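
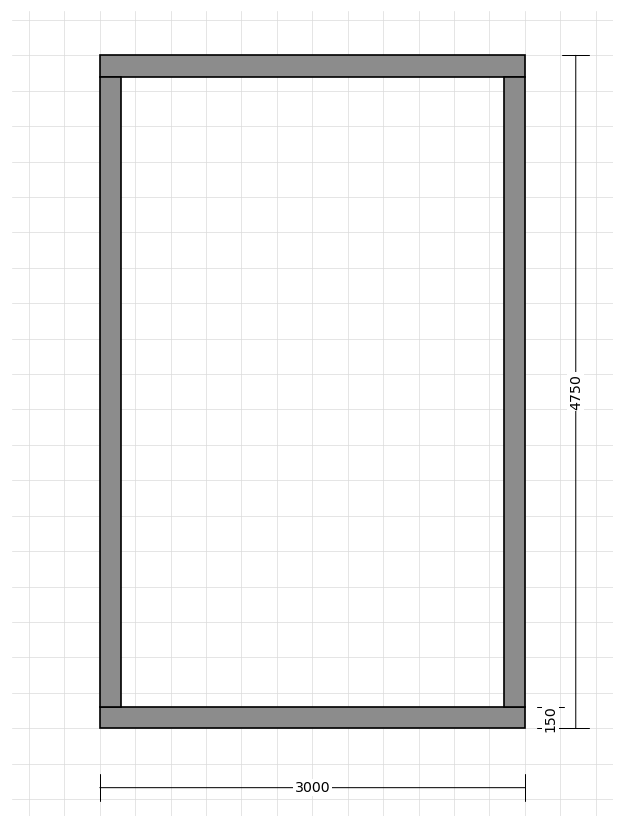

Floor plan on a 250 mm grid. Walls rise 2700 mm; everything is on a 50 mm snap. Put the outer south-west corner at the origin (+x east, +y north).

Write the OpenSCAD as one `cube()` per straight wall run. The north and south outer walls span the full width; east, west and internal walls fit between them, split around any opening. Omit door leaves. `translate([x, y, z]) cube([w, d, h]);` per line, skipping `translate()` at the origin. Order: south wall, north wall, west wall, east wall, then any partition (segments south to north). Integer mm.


cube([3000, 150, 2700]);
translate([0, 4600, 0]) cube([3000, 150, 2700]);
translate([0, 150, 0]) cube([150, 4450, 2700]);
translate([2850, 150, 0]) cube([150, 4450, 2700]);


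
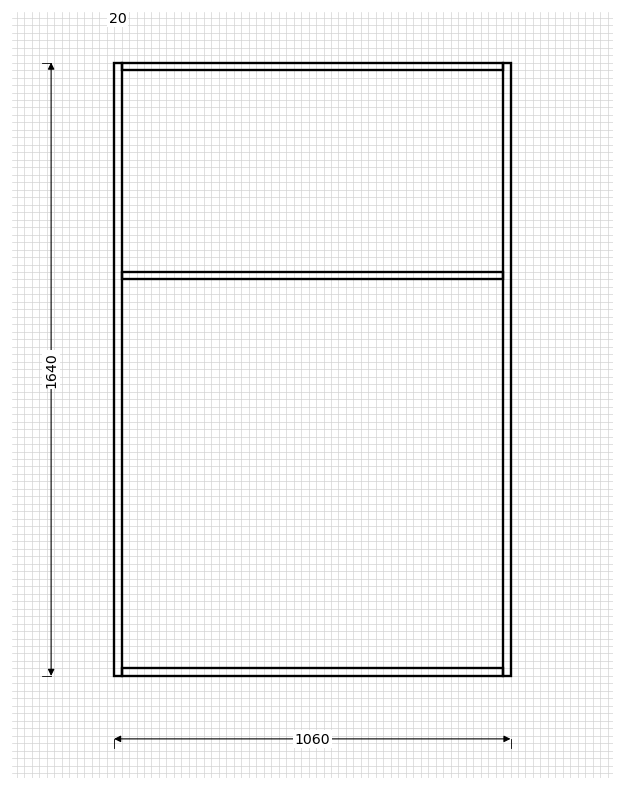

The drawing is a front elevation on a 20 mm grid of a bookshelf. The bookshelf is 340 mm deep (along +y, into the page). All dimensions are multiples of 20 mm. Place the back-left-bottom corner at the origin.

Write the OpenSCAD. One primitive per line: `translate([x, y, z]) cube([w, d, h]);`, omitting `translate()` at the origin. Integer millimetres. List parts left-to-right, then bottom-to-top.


cube([20, 340, 1640]);
translate([20, 0, 0]) cube([1020, 340, 20]);
translate([20, 0, 1060]) cube([1020, 340, 20]);
translate([20, 0, 1620]) cube([1020, 340, 20]);
translate([1040, 0, 0]) cube([20, 340, 1640]);


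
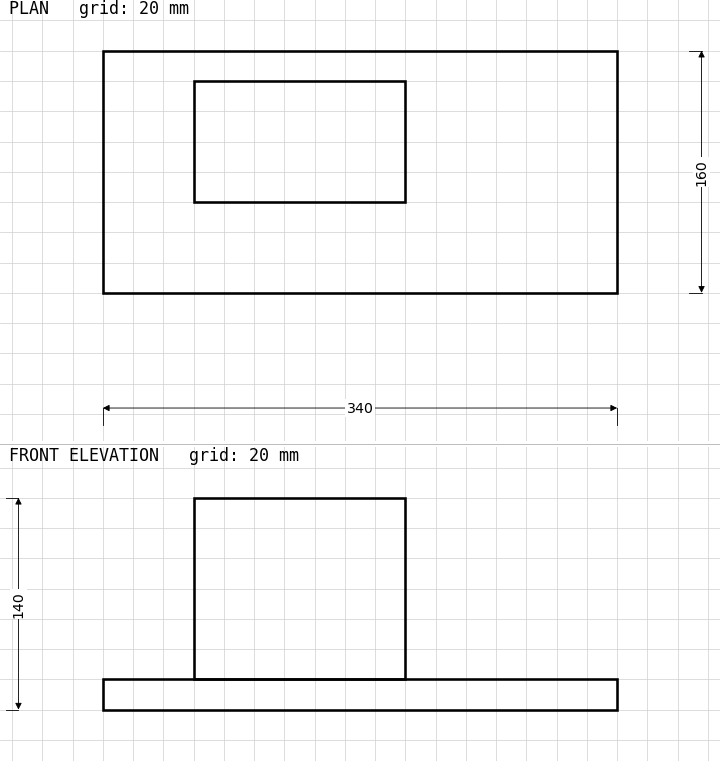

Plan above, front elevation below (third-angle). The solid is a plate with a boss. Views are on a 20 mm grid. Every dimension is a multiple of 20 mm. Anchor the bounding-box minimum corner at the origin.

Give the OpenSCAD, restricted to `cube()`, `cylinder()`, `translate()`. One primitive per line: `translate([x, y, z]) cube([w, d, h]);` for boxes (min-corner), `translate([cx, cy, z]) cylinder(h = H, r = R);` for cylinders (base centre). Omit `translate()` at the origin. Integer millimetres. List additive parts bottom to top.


cube([340, 160, 20]);
translate([60, 60, 20]) cube([140, 80, 120]);


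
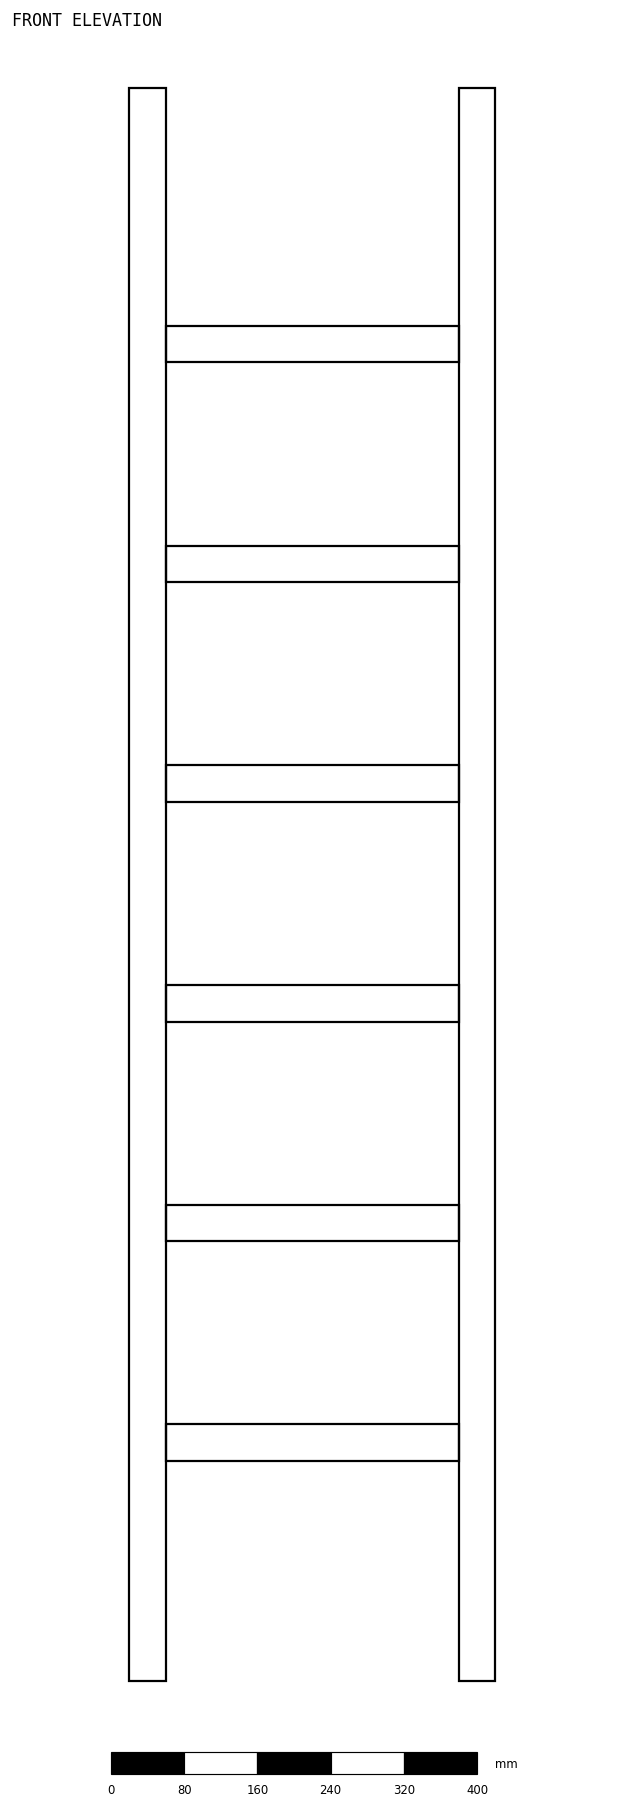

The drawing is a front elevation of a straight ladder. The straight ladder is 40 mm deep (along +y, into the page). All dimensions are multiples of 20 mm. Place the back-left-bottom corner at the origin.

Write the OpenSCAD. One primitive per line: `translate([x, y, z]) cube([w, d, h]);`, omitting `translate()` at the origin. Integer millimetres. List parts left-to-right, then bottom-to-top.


cube([40, 40, 1740]);
translate([40, 0, 240]) cube([320, 40, 40]);
translate([40, 0, 480]) cube([320, 40, 40]);
translate([40, 0, 720]) cube([320, 40, 40]);
translate([40, 0, 960]) cube([320, 40, 40]);
translate([40, 0, 1200]) cube([320, 40, 40]);
translate([40, 0, 1440]) cube([320, 40, 40]);
translate([360, 0, 0]) cube([40, 40, 1740]);


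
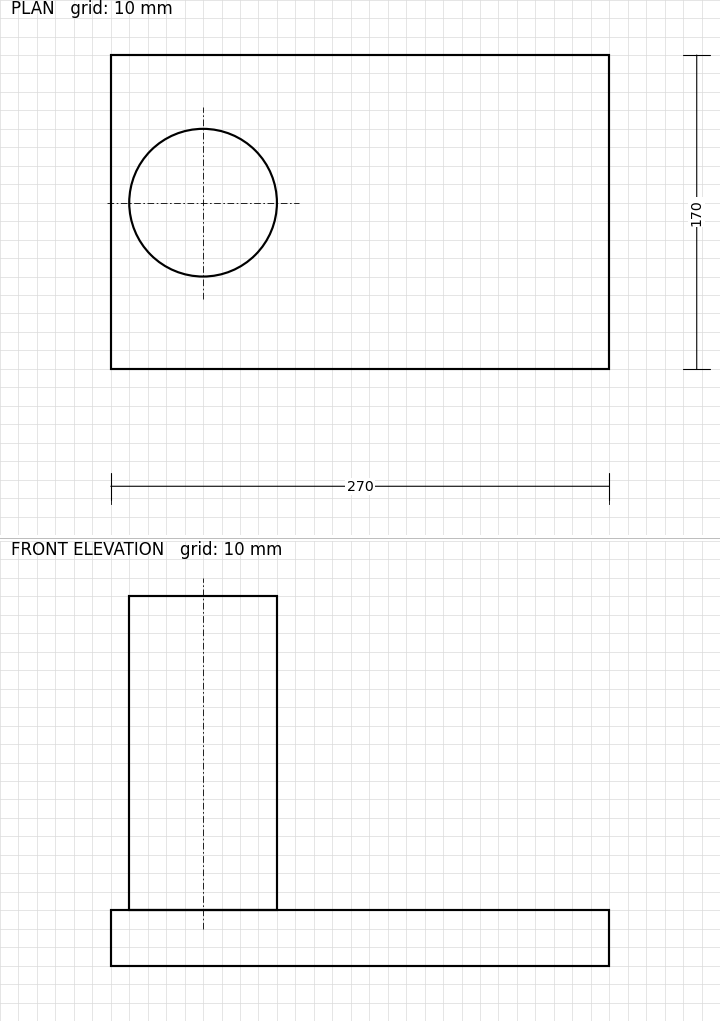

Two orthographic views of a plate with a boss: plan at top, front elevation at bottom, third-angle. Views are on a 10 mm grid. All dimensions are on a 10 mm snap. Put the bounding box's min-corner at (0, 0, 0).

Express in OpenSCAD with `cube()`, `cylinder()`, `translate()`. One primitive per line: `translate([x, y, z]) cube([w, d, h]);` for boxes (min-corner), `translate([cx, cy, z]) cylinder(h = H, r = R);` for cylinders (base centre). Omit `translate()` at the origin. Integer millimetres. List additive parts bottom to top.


cube([270, 170, 30]);
translate([50, 90, 30]) cylinder(h = 170, r = 40);


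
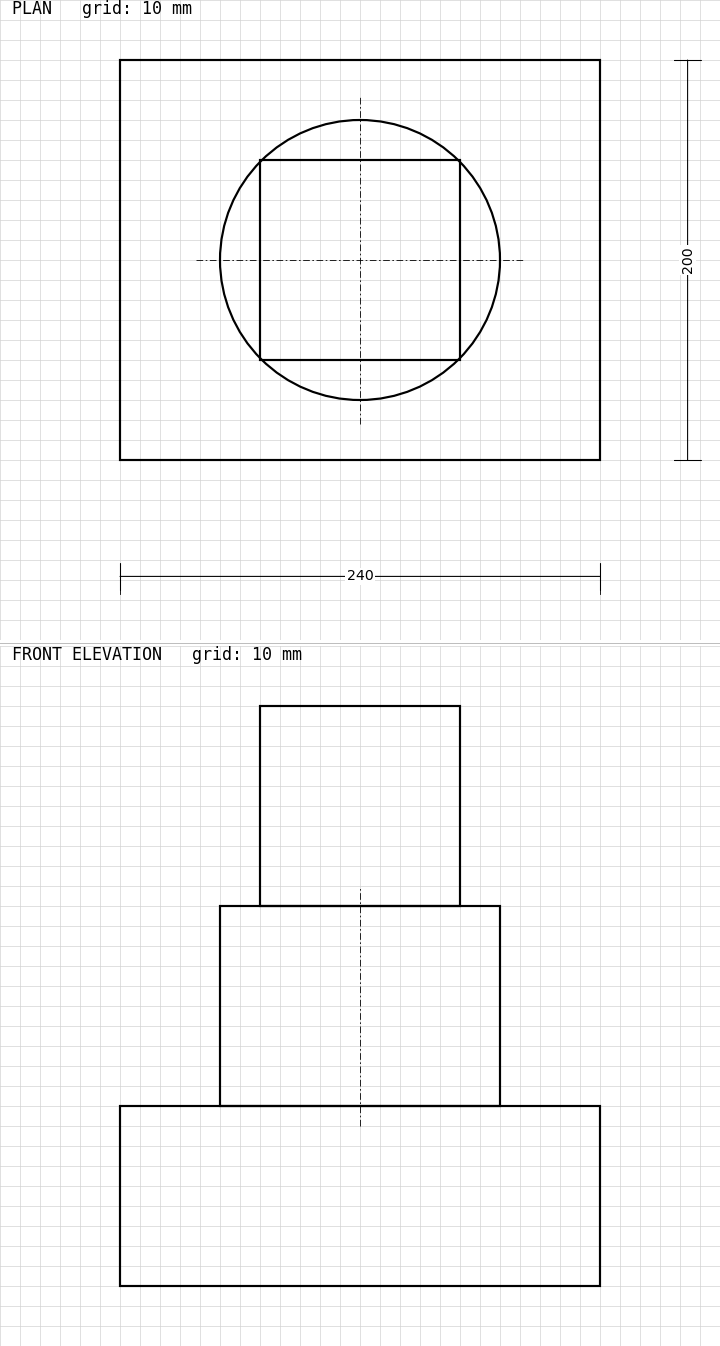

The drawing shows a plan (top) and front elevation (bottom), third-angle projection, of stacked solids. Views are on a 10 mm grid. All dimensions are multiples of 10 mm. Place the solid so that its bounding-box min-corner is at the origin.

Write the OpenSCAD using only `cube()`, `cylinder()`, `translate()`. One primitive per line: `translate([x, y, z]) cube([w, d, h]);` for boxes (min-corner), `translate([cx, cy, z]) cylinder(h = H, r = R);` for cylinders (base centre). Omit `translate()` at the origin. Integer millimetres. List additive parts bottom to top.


cube([240, 200, 90]);
translate([120, 100, 90]) cylinder(h = 100, r = 70);
translate([70, 50, 190]) cube([100, 100, 100]);


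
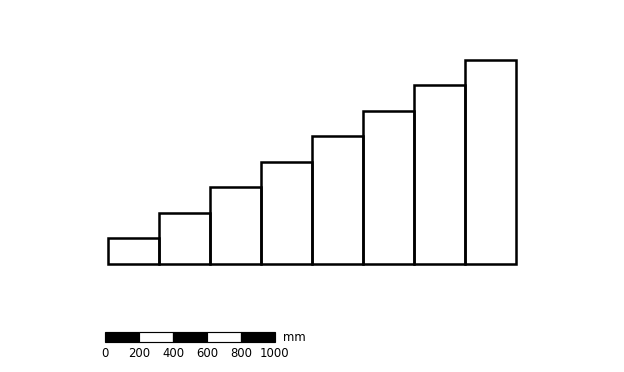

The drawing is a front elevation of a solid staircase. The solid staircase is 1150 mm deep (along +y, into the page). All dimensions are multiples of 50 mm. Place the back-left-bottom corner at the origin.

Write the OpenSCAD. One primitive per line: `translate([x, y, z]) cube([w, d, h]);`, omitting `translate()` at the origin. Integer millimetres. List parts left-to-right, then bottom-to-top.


cube([300, 1150, 150]);
translate([300, 0, 0]) cube([300, 1150, 300]);
translate([600, 0, 0]) cube([300, 1150, 450]);
translate([900, 0, 0]) cube([300, 1150, 600]);
translate([1200, 0, 0]) cube([300, 1150, 750]);
translate([1500, 0, 0]) cube([300, 1150, 900]);
translate([1800, 0, 0]) cube([300, 1150, 1050]);
translate([2100, 0, 0]) cube([300, 1150, 1200]);


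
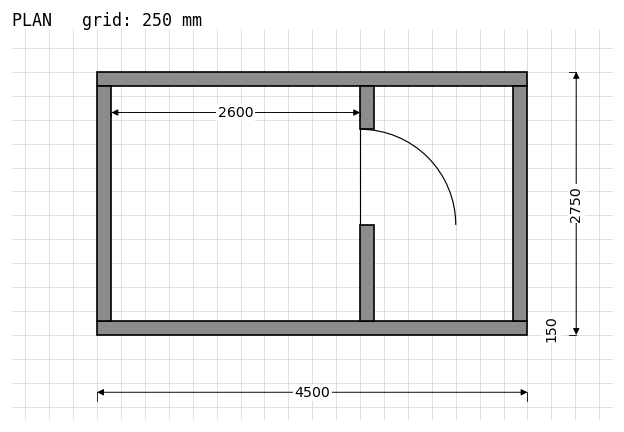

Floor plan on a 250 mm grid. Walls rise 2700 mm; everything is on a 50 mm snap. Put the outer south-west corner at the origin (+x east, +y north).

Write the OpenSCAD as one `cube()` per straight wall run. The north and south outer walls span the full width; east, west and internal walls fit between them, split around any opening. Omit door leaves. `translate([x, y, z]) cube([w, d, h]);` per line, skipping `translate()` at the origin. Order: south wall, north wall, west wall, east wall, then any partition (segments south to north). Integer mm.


cube([4500, 150, 2700]);
translate([0, 2600, 0]) cube([4500, 150, 2700]);
translate([0, 150, 0]) cube([150, 2450, 2700]);
translate([4350, 150, 0]) cube([150, 2450, 2700]);
translate([2750, 150, 0]) cube([150, 1000, 2700]);
translate([2750, 2150, 0]) cube([150, 450, 2700]);


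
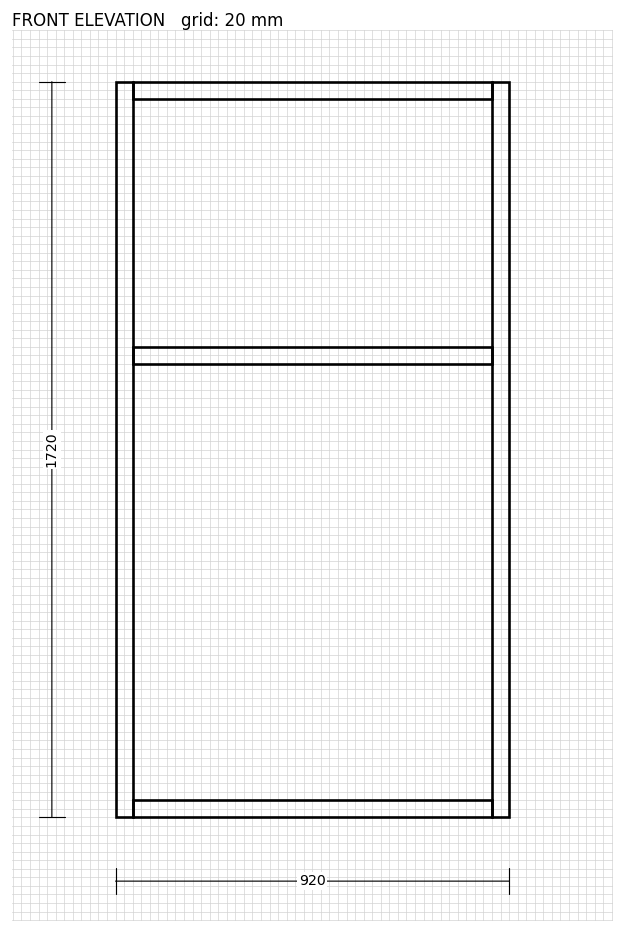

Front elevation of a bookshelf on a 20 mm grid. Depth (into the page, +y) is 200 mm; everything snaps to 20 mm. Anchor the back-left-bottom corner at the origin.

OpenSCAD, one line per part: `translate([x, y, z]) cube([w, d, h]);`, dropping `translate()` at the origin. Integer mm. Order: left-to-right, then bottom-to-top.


cube([40, 200, 1720]);
translate([40, 0, 0]) cube([840, 200, 40]);
translate([40, 0, 1060]) cube([840, 200, 40]);
translate([40, 0, 1680]) cube([840, 200, 40]);
translate([880, 0, 0]) cube([40, 200, 1720]);


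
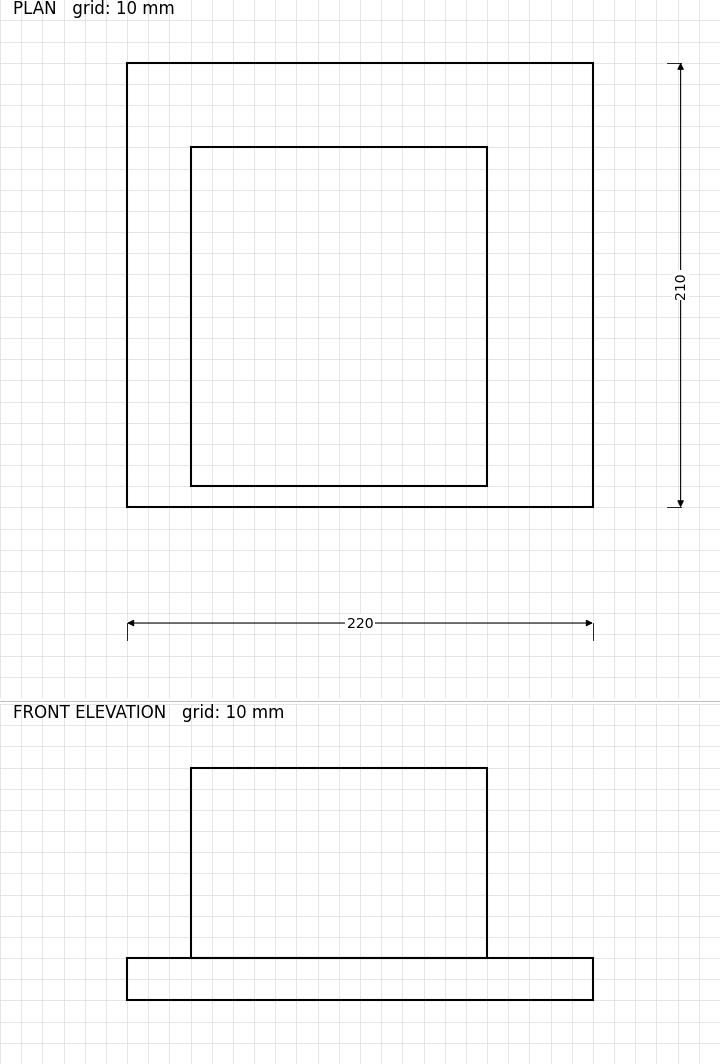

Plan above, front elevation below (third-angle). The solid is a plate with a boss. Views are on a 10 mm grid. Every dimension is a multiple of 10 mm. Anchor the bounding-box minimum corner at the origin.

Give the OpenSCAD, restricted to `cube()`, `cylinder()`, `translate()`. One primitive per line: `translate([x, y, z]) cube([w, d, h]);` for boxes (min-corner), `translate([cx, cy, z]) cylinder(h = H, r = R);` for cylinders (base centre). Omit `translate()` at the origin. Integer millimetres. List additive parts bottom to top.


cube([220, 210, 20]);
translate([30, 10, 20]) cube([140, 160, 90]);


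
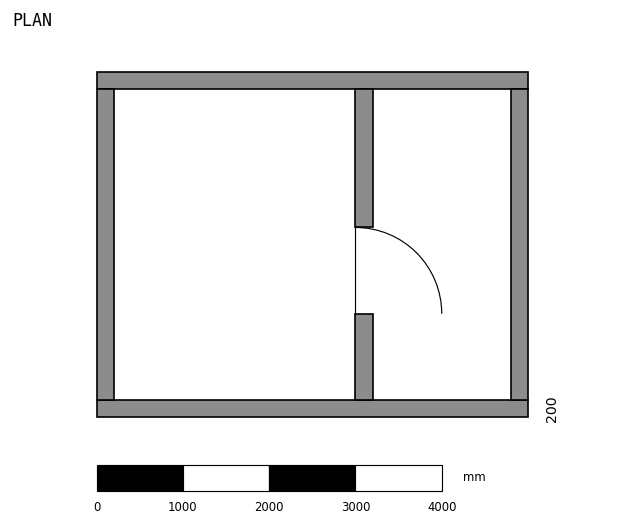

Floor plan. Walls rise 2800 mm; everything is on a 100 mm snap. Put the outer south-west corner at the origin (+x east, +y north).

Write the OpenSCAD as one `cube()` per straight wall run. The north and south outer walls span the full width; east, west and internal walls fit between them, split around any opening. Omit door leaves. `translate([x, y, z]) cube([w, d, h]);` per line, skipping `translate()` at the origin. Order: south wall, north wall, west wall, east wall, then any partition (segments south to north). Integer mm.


cube([5000, 200, 2800]);
translate([0, 3800, 0]) cube([5000, 200, 2800]);
translate([0, 200, 0]) cube([200, 3600, 2800]);
translate([4800, 200, 0]) cube([200, 3600, 2800]);
translate([3000, 200, 0]) cube([200, 1000, 2800]);
translate([3000, 2200, 0]) cube([200, 1600, 2800]);


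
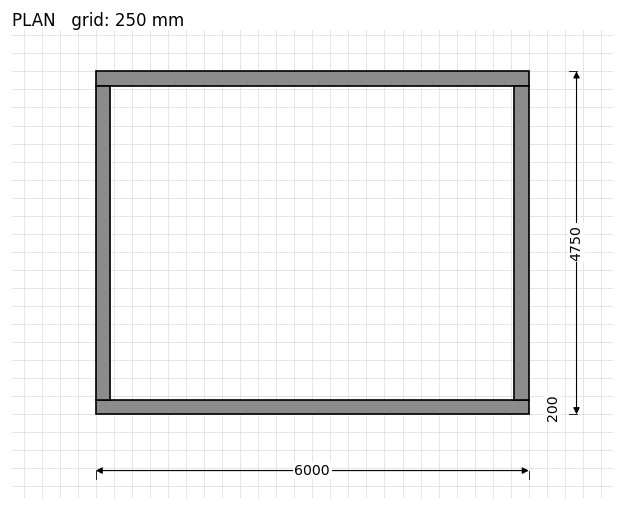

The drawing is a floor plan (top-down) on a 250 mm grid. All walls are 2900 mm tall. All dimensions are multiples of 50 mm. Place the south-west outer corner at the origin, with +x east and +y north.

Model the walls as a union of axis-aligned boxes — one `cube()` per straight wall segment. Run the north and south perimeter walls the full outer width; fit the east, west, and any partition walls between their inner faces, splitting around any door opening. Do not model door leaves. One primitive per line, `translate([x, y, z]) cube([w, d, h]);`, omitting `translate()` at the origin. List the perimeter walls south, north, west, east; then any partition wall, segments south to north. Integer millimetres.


cube([6000, 200, 2900]);
translate([0, 4550, 0]) cube([6000, 200, 2900]);
translate([0, 200, 0]) cube([200, 4350, 2900]);
translate([5800, 200, 0]) cube([200, 4350, 2900]);


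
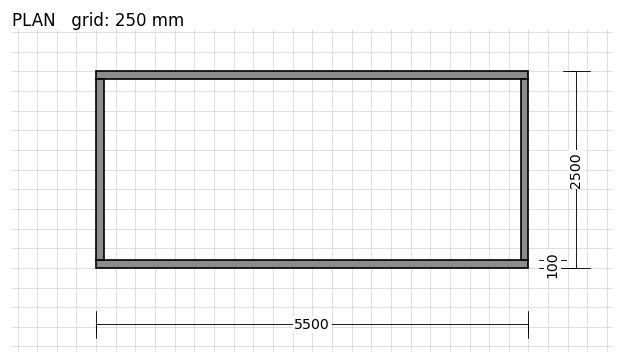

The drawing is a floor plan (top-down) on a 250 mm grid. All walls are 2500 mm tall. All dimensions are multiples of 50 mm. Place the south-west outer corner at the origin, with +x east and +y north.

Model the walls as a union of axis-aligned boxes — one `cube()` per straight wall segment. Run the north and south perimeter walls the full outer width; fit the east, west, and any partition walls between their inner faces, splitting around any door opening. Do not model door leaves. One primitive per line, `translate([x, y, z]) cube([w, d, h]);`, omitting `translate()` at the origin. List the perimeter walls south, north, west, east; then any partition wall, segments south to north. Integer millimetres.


cube([5500, 100, 2500]);
translate([0, 2400, 0]) cube([5500, 100, 2500]);
translate([0, 100, 0]) cube([100, 2300, 2500]);
translate([5400, 100, 0]) cube([100, 2300, 2500]);


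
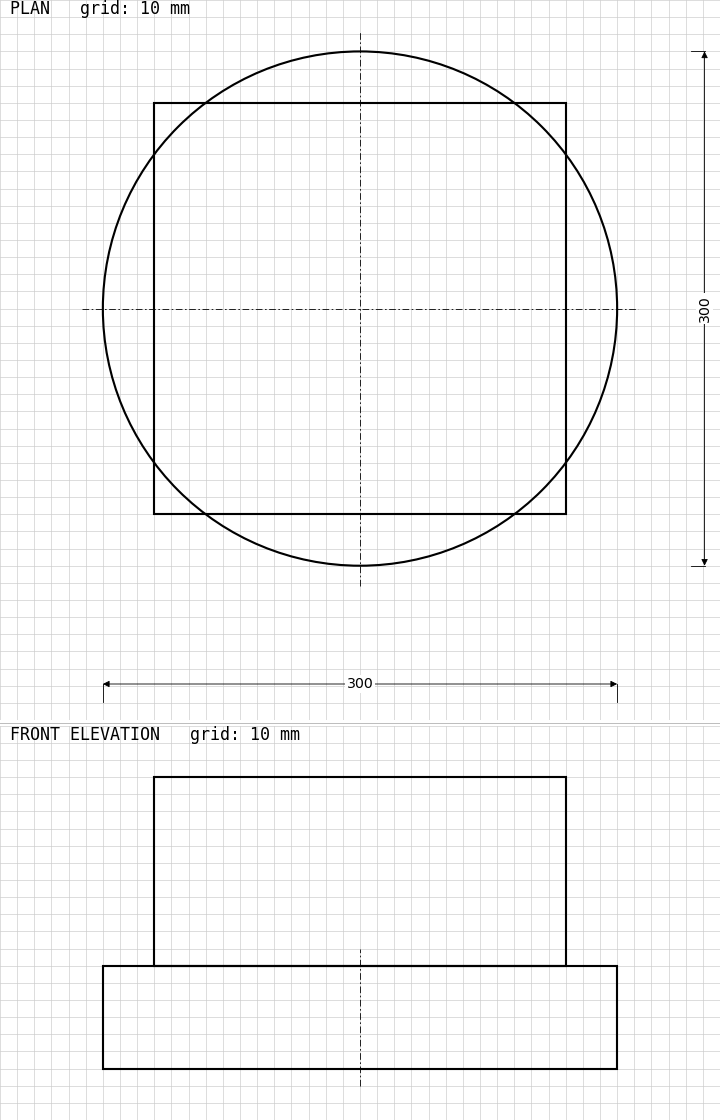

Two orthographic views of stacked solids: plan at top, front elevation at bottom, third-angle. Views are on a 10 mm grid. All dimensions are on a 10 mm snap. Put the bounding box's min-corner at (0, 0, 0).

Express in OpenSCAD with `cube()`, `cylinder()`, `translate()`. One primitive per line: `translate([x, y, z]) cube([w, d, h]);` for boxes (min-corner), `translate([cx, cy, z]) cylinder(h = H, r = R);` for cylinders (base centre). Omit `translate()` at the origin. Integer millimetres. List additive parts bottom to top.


translate([150, 150, 0]) cylinder(h = 60, r = 150);
translate([30, 30, 60]) cube([240, 240, 110]);


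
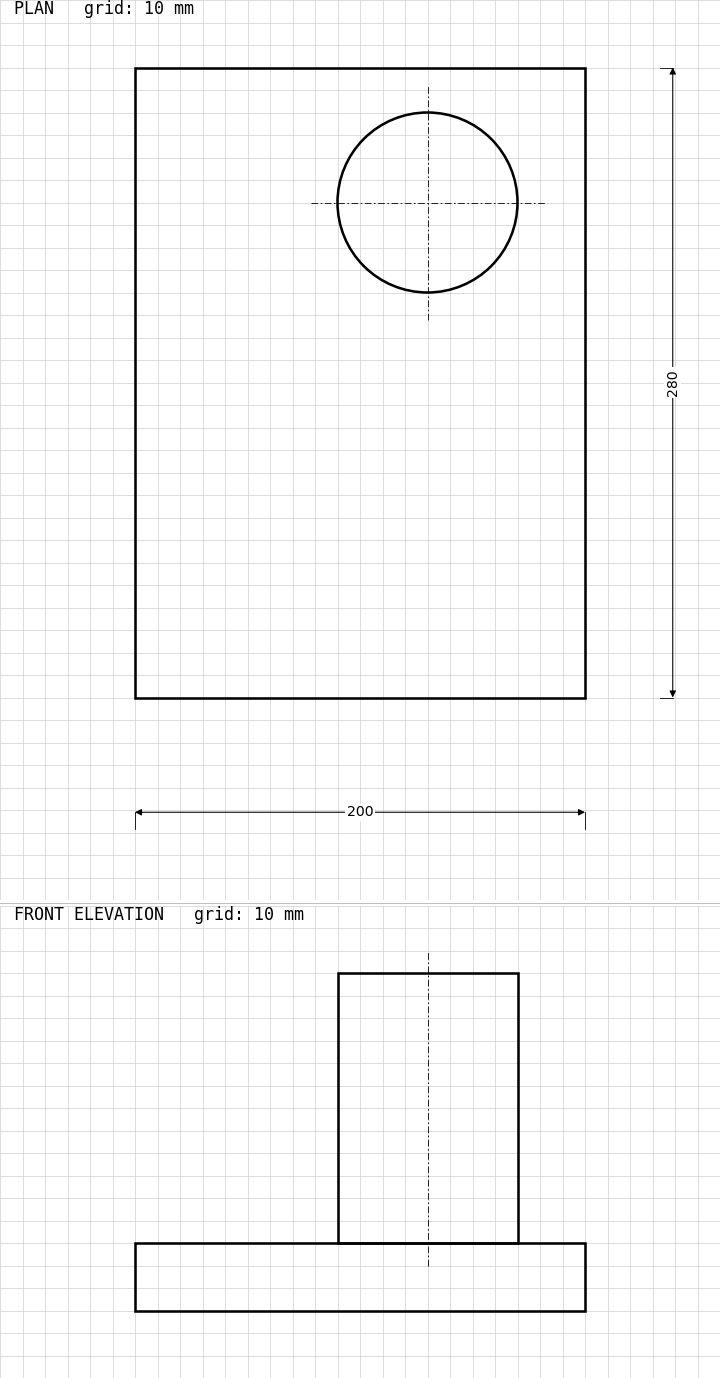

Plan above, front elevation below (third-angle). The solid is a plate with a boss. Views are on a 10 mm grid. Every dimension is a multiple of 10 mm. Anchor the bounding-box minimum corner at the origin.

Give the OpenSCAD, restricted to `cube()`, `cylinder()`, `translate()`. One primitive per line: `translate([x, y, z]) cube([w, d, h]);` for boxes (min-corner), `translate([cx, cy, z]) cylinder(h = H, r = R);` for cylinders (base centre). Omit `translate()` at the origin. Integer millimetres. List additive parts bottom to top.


cube([200, 280, 30]);
translate([130, 220, 30]) cylinder(h = 120, r = 40);


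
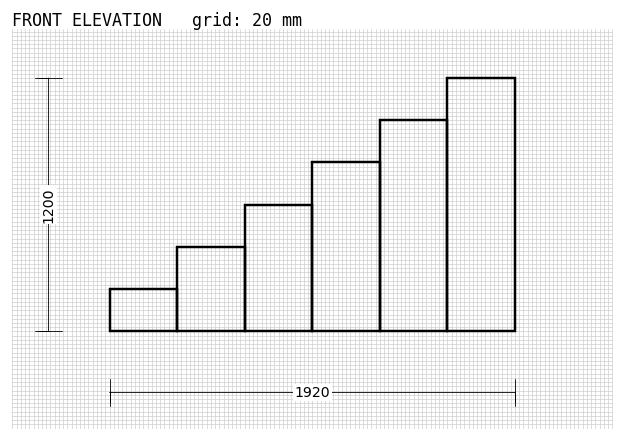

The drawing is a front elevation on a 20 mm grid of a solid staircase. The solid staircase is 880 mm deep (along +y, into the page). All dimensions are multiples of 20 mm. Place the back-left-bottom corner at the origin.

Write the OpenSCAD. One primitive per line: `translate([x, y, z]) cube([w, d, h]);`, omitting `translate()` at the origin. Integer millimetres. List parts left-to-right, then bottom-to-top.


cube([320, 880, 200]);
translate([320, 0, 0]) cube([320, 880, 400]);
translate([640, 0, 0]) cube([320, 880, 600]);
translate([960, 0, 0]) cube([320, 880, 800]);
translate([1280, 0, 0]) cube([320, 880, 1000]);
translate([1600, 0, 0]) cube([320, 880, 1200]);


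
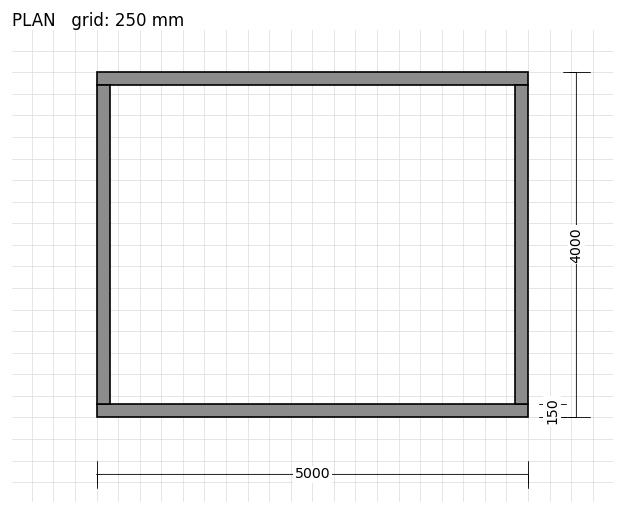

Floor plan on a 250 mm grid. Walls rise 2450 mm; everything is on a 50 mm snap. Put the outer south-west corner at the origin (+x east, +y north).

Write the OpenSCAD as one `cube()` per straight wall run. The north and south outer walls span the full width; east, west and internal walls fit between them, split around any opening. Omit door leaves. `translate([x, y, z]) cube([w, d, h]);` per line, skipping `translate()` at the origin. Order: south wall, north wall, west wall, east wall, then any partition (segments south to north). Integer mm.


cube([5000, 150, 2450]);
translate([0, 3850, 0]) cube([5000, 150, 2450]);
translate([0, 150, 0]) cube([150, 3700, 2450]);
translate([4850, 150, 0]) cube([150, 3700, 2450]);


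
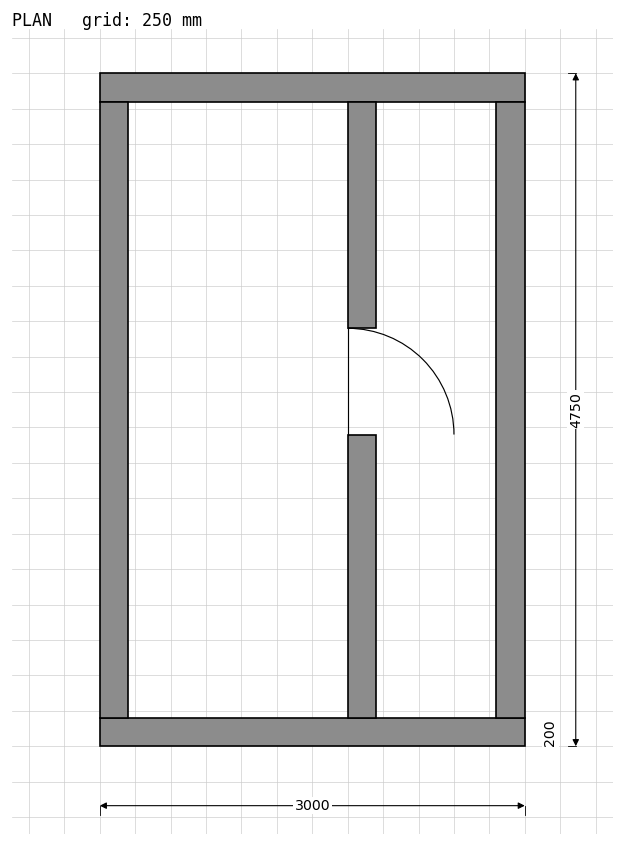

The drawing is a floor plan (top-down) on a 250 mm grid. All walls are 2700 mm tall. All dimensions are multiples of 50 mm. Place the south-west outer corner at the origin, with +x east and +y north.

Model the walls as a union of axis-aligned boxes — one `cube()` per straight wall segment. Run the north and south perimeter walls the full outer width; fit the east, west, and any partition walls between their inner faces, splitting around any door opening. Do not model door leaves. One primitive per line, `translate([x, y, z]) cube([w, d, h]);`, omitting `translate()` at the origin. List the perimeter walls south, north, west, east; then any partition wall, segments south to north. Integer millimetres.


cube([3000, 200, 2700]);
translate([0, 4550, 0]) cube([3000, 200, 2700]);
translate([0, 200, 0]) cube([200, 4350, 2700]);
translate([2800, 200, 0]) cube([200, 4350, 2700]);
translate([1750, 200, 0]) cube([200, 2000, 2700]);
translate([1750, 2950, 0]) cube([200, 1600, 2700]);


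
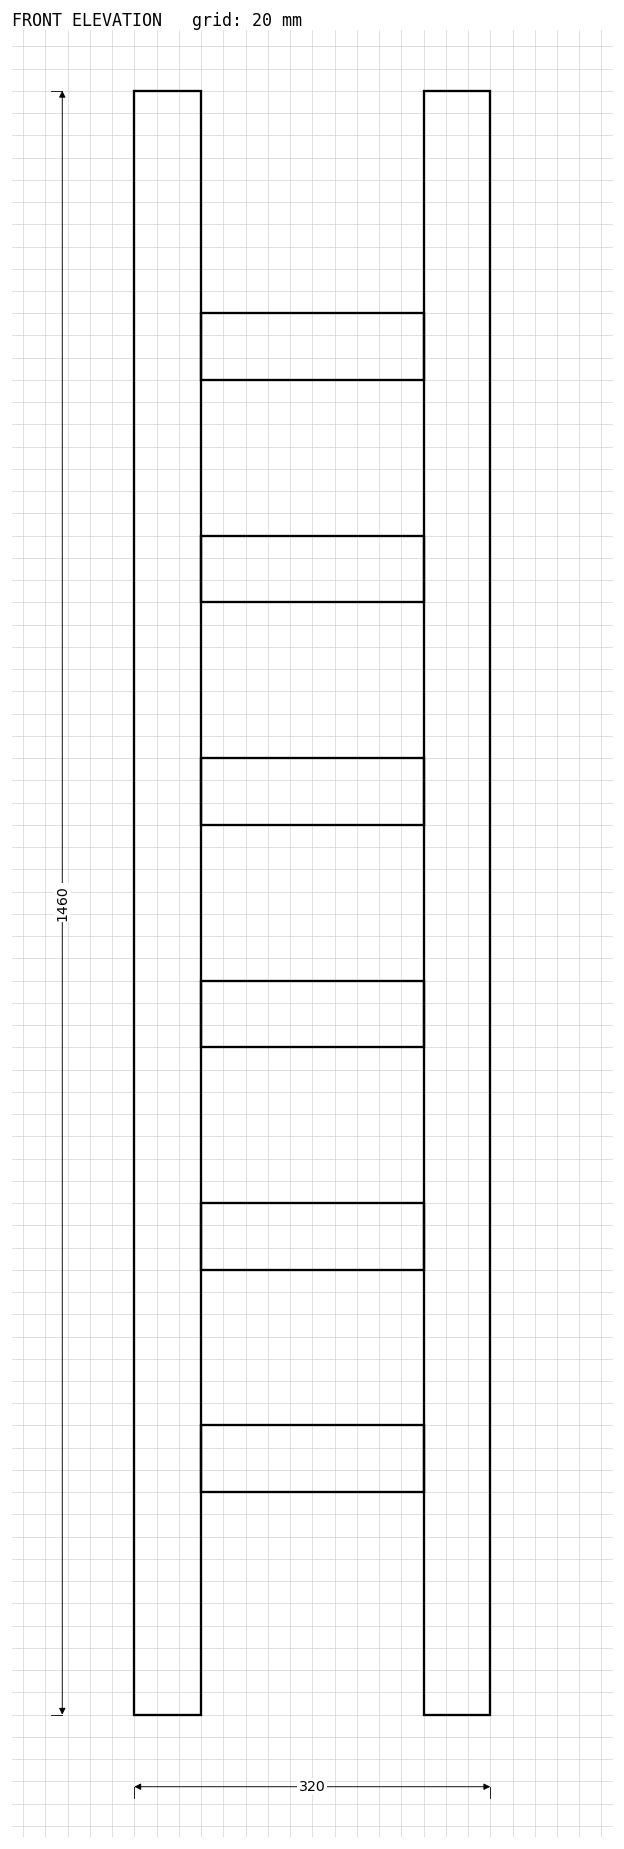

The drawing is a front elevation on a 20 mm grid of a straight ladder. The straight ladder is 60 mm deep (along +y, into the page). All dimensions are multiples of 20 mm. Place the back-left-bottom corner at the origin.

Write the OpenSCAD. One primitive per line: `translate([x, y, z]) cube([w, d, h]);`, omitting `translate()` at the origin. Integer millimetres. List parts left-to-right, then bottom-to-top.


cube([60, 60, 1460]);
translate([60, 0, 200]) cube([200, 60, 60]);
translate([60, 0, 400]) cube([200, 60, 60]);
translate([60, 0, 600]) cube([200, 60, 60]);
translate([60, 0, 800]) cube([200, 60, 60]);
translate([60, 0, 1000]) cube([200, 60, 60]);
translate([60, 0, 1200]) cube([200, 60, 60]);
translate([260, 0, 0]) cube([60, 60, 1460]);


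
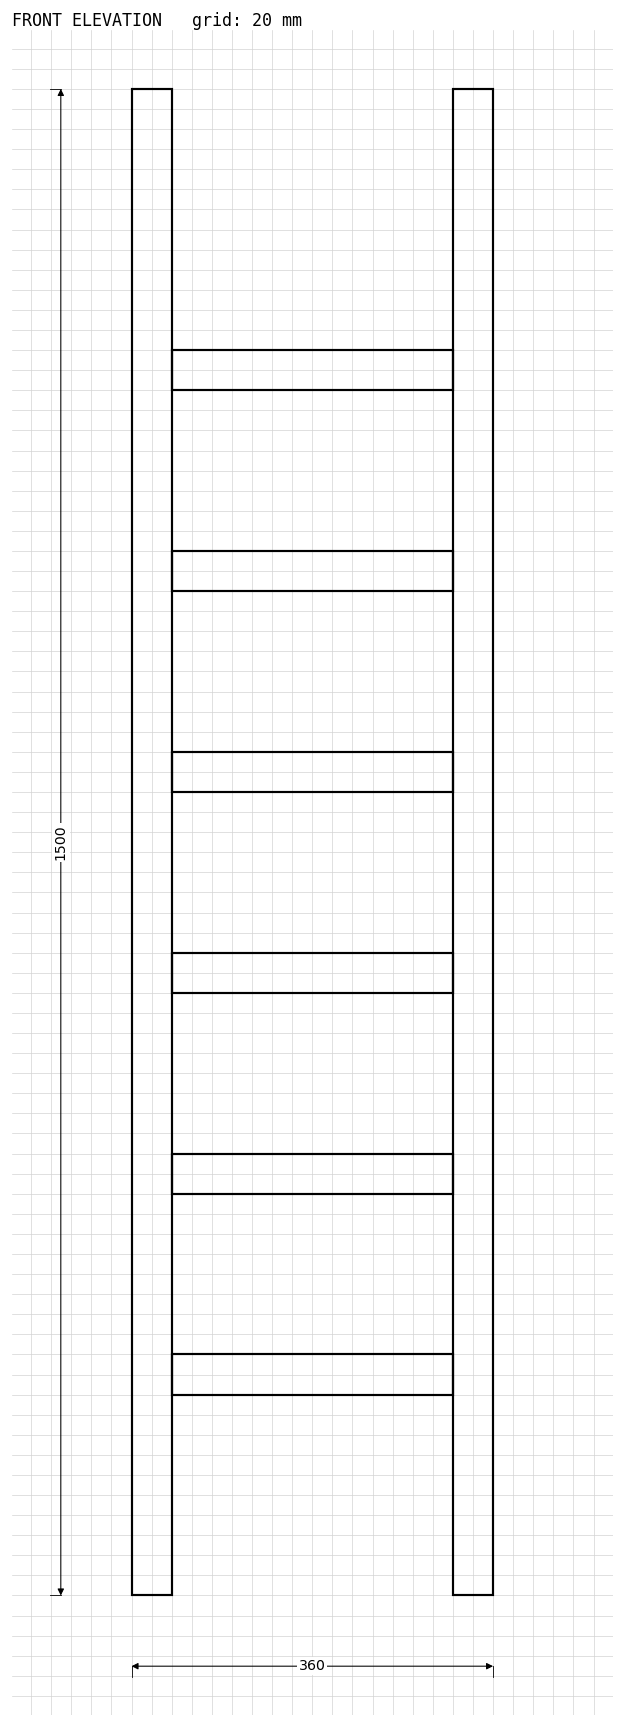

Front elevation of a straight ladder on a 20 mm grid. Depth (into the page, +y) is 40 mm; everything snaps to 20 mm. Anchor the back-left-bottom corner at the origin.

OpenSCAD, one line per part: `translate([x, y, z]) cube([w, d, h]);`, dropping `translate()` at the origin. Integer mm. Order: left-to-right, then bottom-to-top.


cube([40, 40, 1500]);
translate([40, 0, 200]) cube([280, 40, 40]);
translate([40, 0, 400]) cube([280, 40, 40]);
translate([40, 0, 600]) cube([280, 40, 40]);
translate([40, 0, 800]) cube([280, 40, 40]);
translate([40, 0, 1000]) cube([280, 40, 40]);
translate([40, 0, 1200]) cube([280, 40, 40]);
translate([320, 0, 0]) cube([40, 40, 1500]);


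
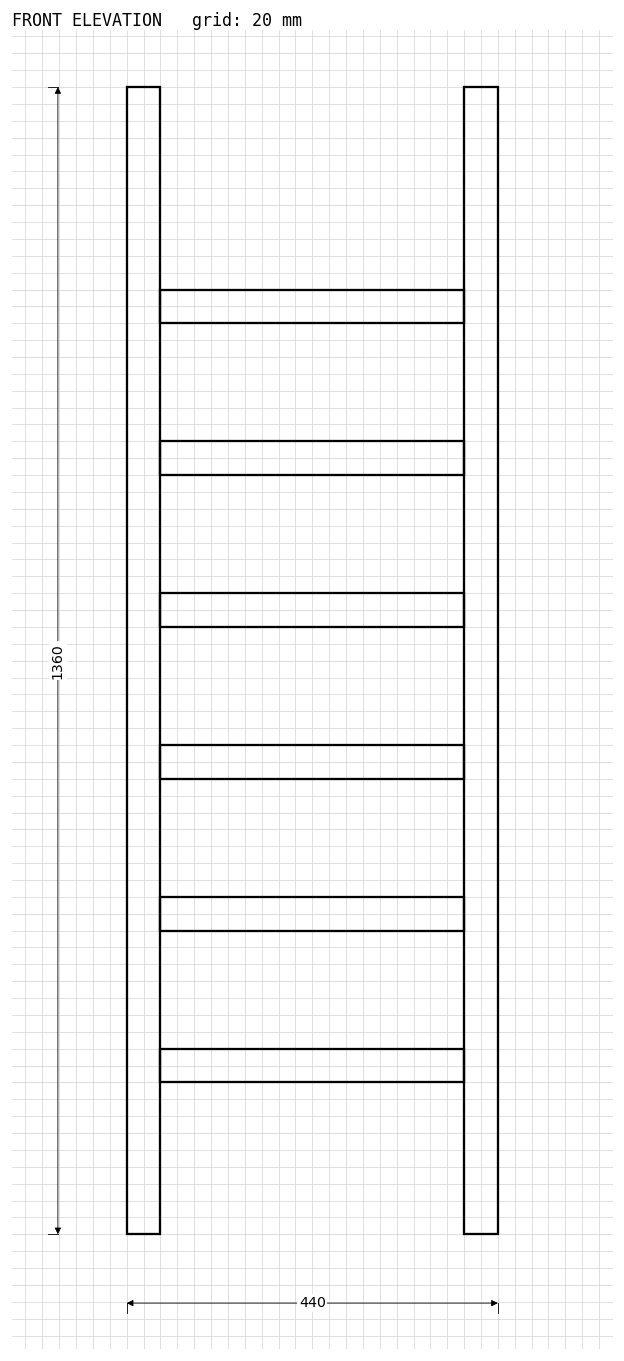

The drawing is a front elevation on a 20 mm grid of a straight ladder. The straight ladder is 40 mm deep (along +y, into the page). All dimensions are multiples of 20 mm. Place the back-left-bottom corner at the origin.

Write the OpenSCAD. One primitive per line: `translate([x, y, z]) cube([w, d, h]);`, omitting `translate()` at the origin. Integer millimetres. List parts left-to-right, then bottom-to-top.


cube([40, 40, 1360]);
translate([40, 0, 180]) cube([360, 40, 40]);
translate([40, 0, 360]) cube([360, 40, 40]);
translate([40, 0, 540]) cube([360, 40, 40]);
translate([40, 0, 720]) cube([360, 40, 40]);
translate([40, 0, 900]) cube([360, 40, 40]);
translate([40, 0, 1080]) cube([360, 40, 40]);
translate([400, 0, 0]) cube([40, 40, 1360]);


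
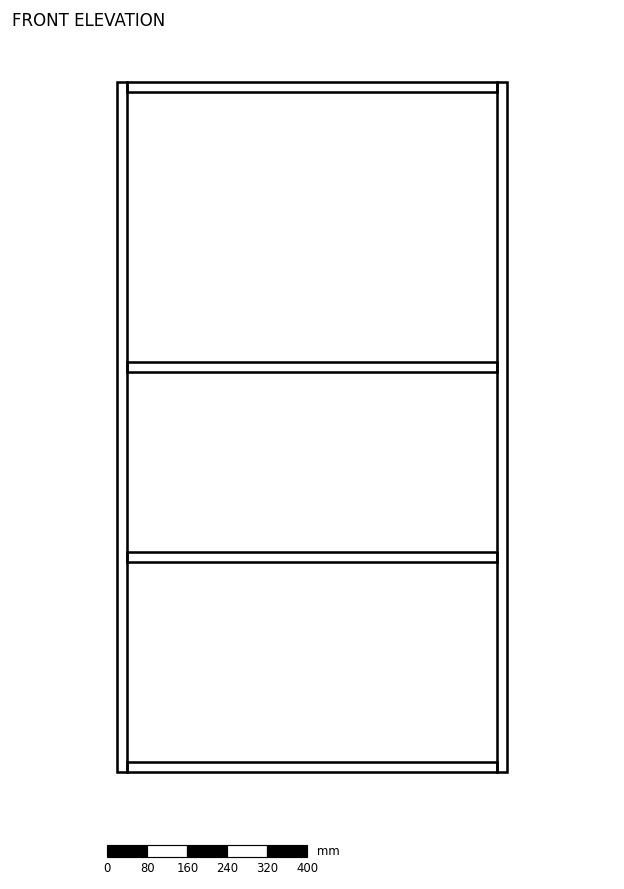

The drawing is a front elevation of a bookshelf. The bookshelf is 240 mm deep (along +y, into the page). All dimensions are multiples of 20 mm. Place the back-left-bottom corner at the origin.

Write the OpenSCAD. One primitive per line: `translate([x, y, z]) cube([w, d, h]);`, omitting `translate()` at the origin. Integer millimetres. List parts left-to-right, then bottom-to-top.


cube([20, 240, 1380]);
translate([20, 0, 0]) cube([740, 240, 20]);
translate([20, 0, 420]) cube([740, 240, 20]);
translate([20, 0, 800]) cube([740, 240, 20]);
translate([20, 0, 1360]) cube([740, 240, 20]);
translate([760, 0, 0]) cube([20, 240, 1380]);


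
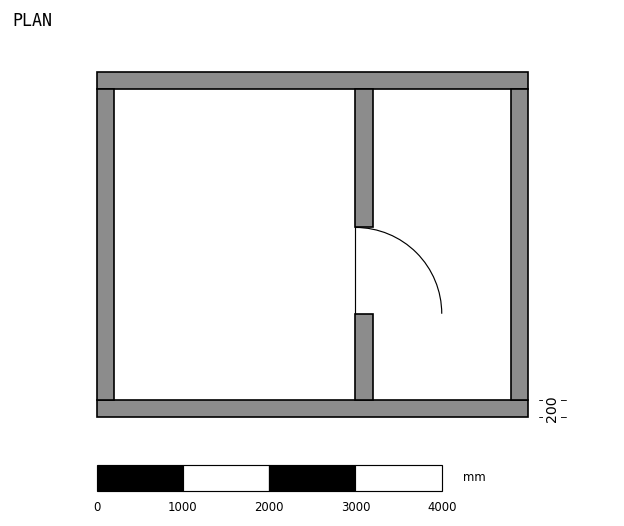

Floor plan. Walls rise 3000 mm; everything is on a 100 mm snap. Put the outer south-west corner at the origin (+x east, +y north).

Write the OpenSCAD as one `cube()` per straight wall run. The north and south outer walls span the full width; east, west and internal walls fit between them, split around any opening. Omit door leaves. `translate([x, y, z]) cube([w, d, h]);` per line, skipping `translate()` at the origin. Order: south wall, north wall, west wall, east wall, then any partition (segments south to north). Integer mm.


cube([5000, 200, 3000]);
translate([0, 3800, 0]) cube([5000, 200, 3000]);
translate([0, 200, 0]) cube([200, 3600, 3000]);
translate([4800, 200, 0]) cube([200, 3600, 3000]);
translate([3000, 200, 0]) cube([200, 1000, 3000]);
translate([3000, 2200, 0]) cube([200, 1600, 3000]);


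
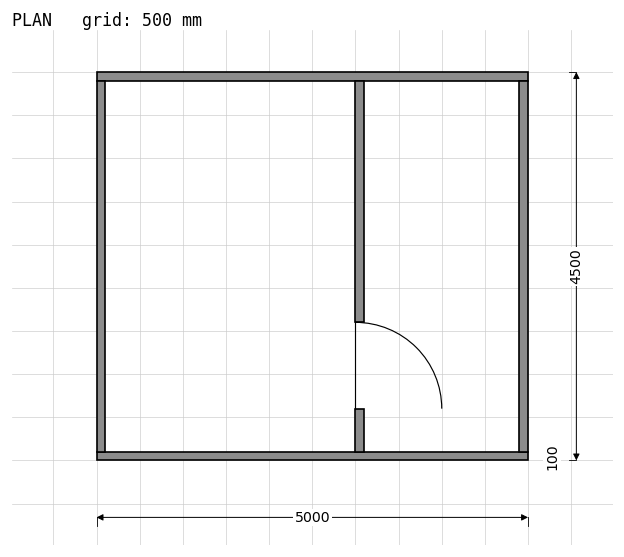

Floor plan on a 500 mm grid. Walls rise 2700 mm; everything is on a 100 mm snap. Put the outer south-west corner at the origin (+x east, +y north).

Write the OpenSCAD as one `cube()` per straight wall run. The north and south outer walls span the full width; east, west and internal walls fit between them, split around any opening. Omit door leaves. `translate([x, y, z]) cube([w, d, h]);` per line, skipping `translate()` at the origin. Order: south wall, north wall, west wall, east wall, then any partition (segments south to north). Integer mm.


cube([5000, 100, 2700]);
translate([0, 4400, 0]) cube([5000, 100, 2700]);
translate([0, 100, 0]) cube([100, 4300, 2700]);
translate([4900, 100, 0]) cube([100, 4300, 2700]);
translate([3000, 100, 0]) cube([100, 500, 2700]);
translate([3000, 1600, 0]) cube([100, 2800, 2700]);


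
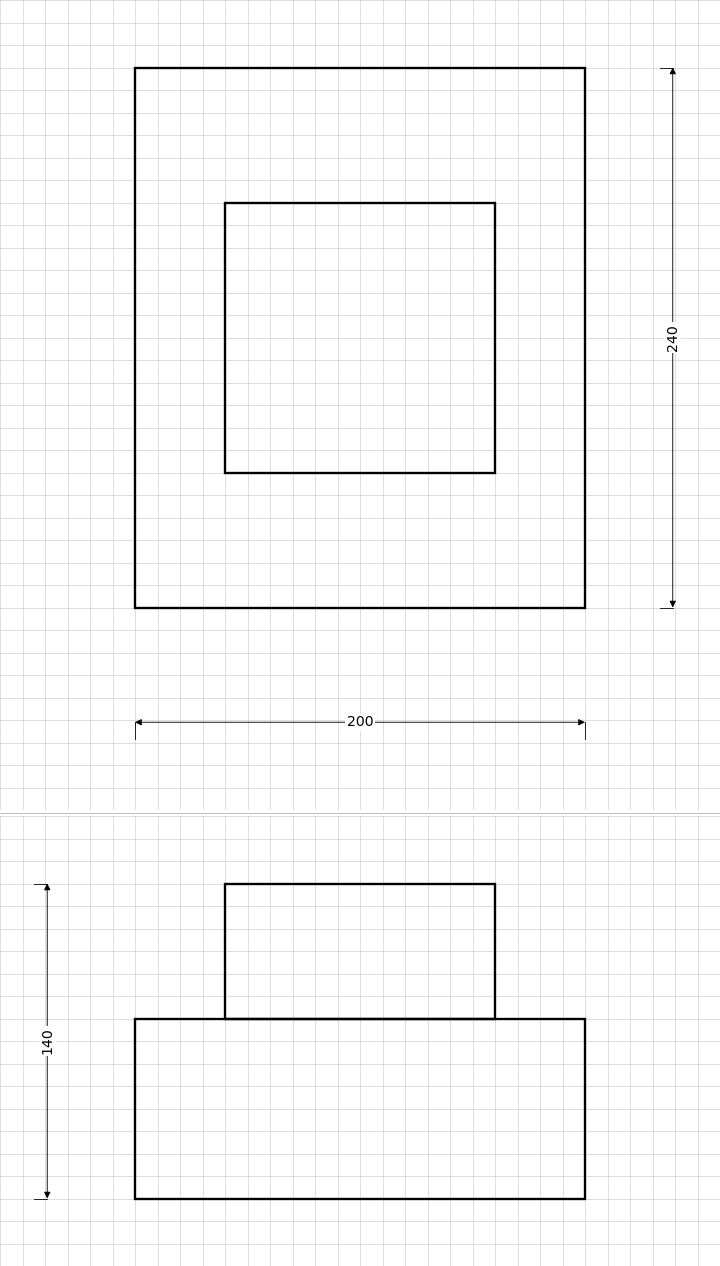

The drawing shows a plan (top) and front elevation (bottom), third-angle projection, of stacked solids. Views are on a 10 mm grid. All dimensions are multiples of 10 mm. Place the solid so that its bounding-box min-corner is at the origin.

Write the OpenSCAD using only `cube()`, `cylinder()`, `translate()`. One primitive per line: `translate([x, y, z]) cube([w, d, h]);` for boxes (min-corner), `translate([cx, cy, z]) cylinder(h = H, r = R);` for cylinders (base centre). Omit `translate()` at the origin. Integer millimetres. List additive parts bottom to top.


cube([200, 240, 80]);
translate([40, 60, 80]) cube([120, 120, 60]);


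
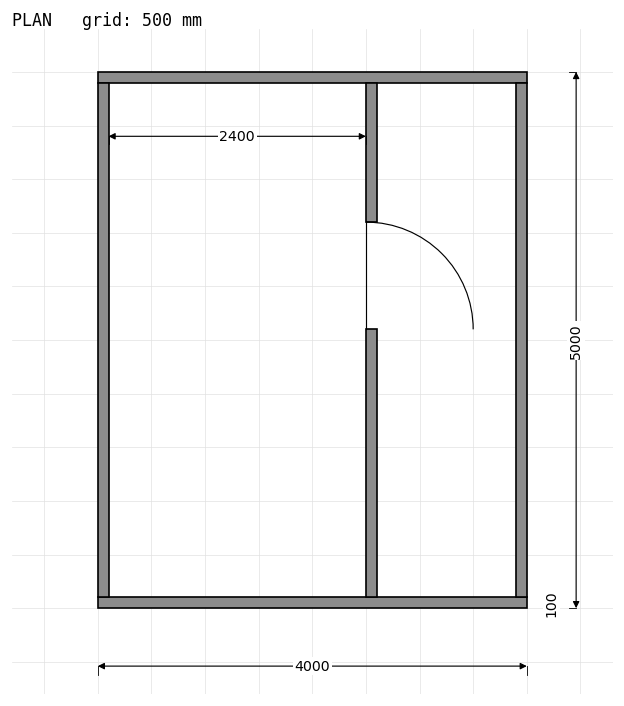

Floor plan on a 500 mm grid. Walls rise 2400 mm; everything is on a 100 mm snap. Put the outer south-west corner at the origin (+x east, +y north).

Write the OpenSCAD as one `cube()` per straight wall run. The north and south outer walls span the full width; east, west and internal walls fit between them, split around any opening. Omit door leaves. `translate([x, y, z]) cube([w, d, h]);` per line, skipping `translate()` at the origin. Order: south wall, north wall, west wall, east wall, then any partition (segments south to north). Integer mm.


cube([4000, 100, 2400]);
translate([0, 4900, 0]) cube([4000, 100, 2400]);
translate([0, 100, 0]) cube([100, 4800, 2400]);
translate([3900, 100, 0]) cube([100, 4800, 2400]);
translate([2500, 100, 0]) cube([100, 2500, 2400]);
translate([2500, 3600, 0]) cube([100, 1300, 2400]);


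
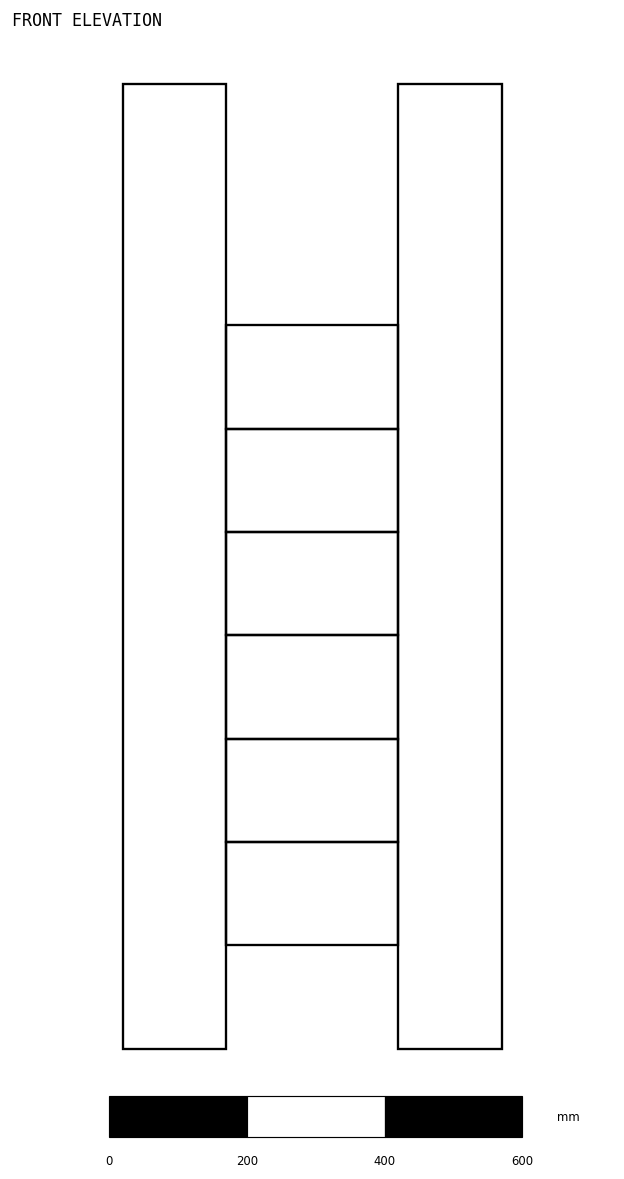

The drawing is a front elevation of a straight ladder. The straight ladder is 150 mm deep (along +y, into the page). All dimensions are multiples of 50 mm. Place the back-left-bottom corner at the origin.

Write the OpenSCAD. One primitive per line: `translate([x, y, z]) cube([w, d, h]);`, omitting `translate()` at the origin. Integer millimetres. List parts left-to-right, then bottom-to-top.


cube([150, 150, 1400]);
translate([150, 0, 150]) cube([250, 150, 150]);
translate([150, 0, 300]) cube([250, 150, 150]);
translate([150, 0, 450]) cube([250, 150, 150]);
translate([150, 0, 600]) cube([250, 150, 150]);
translate([150, 0, 750]) cube([250, 150, 150]);
translate([150, 0, 900]) cube([250, 150, 150]);
translate([400, 0, 0]) cube([150, 150, 1400]);


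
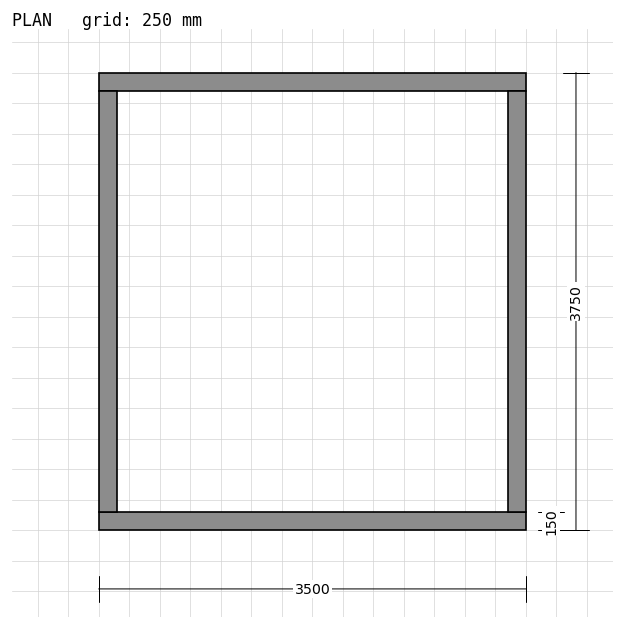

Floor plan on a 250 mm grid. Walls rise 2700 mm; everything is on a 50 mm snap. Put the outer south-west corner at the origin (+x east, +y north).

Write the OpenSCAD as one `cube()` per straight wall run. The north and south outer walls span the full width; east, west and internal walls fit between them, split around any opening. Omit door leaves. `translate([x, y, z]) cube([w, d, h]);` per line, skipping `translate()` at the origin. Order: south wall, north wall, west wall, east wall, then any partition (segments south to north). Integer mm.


cube([3500, 150, 2700]);
translate([0, 3600, 0]) cube([3500, 150, 2700]);
translate([0, 150, 0]) cube([150, 3450, 2700]);
translate([3350, 150, 0]) cube([150, 3450, 2700]);


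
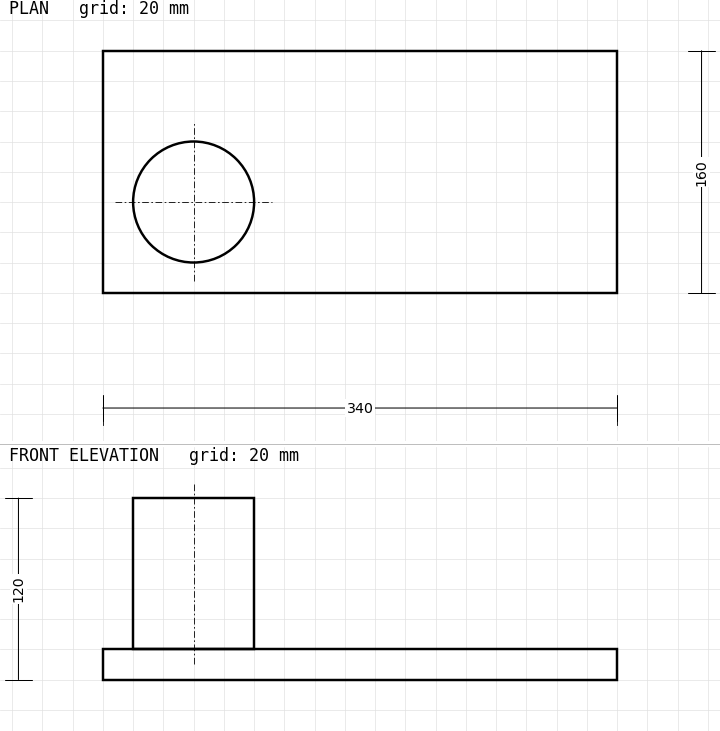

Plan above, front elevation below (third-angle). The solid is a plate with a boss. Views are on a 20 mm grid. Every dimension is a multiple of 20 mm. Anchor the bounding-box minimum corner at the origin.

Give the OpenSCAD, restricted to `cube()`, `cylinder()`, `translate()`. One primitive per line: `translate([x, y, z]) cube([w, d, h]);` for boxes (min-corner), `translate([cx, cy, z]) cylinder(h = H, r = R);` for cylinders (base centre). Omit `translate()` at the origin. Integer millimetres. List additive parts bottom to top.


cube([340, 160, 20]);
translate([60, 60, 20]) cylinder(h = 100, r = 40);


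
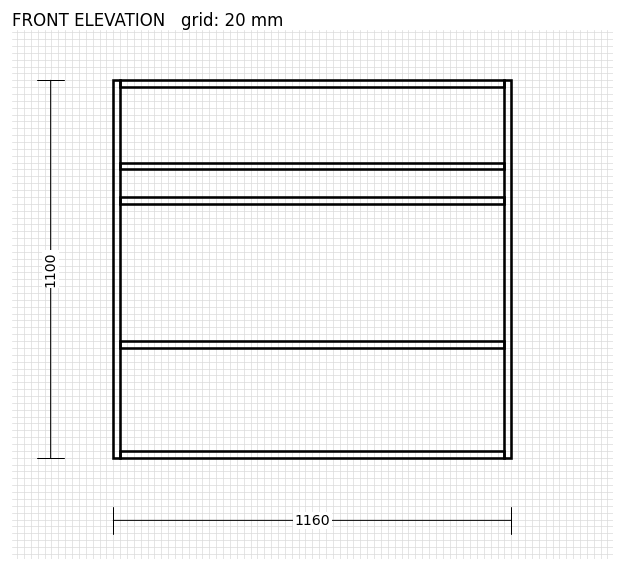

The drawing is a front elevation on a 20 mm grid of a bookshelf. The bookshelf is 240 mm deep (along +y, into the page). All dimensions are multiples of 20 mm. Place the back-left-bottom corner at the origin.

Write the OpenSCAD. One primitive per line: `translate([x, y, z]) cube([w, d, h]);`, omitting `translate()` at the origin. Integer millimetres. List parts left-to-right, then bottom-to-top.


cube([20, 240, 1100]);
translate([20, 0, 0]) cube([1120, 240, 20]);
translate([20, 0, 320]) cube([1120, 240, 20]);
translate([20, 0, 740]) cube([1120, 240, 20]);
translate([20, 0, 840]) cube([1120, 240, 20]);
translate([20, 0, 1080]) cube([1120, 240, 20]);
translate([1140, 0, 0]) cube([20, 240, 1100]);


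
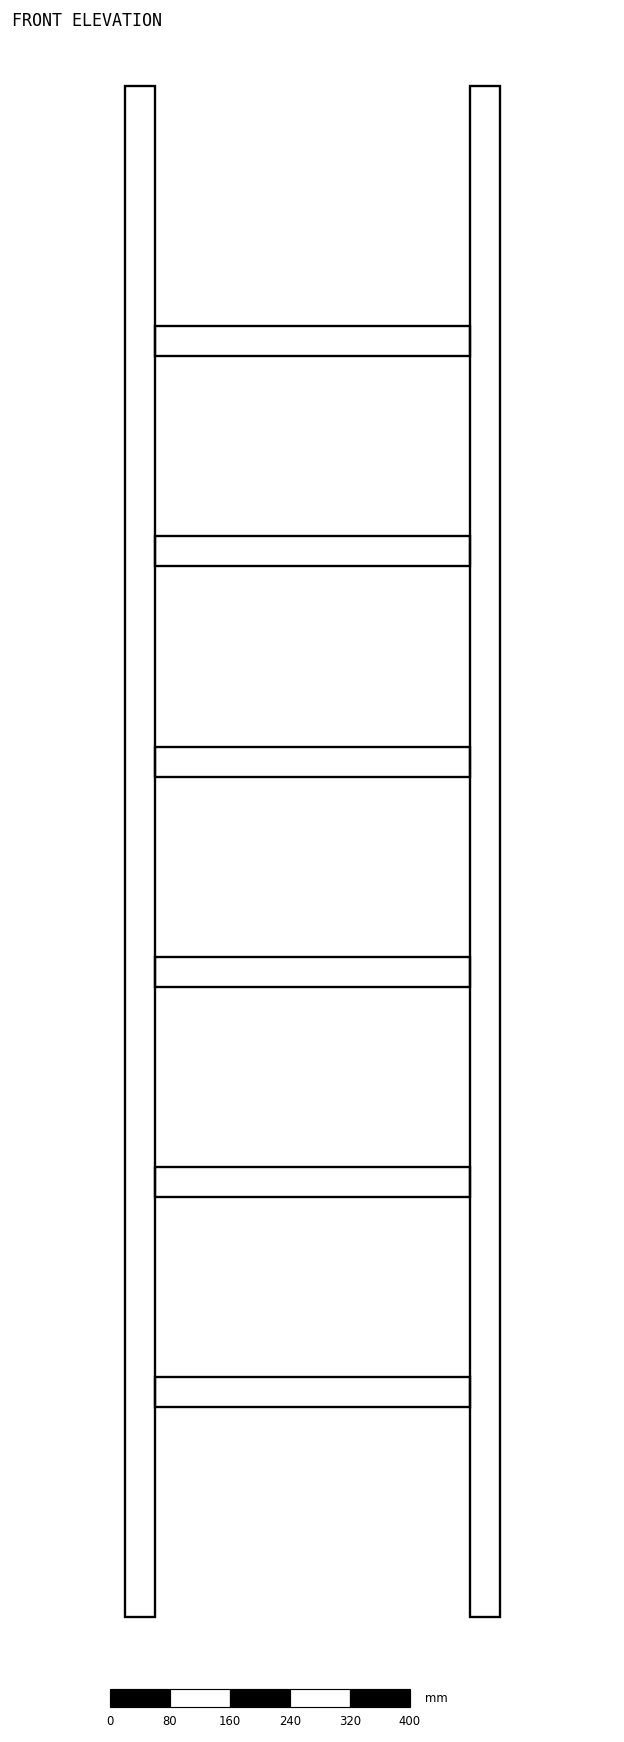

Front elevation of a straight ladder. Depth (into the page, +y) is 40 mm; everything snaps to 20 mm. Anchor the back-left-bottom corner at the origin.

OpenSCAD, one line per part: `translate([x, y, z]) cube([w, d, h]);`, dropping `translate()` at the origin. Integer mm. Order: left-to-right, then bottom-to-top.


cube([40, 40, 2040]);
translate([40, 0, 280]) cube([420, 40, 40]);
translate([40, 0, 560]) cube([420, 40, 40]);
translate([40, 0, 840]) cube([420, 40, 40]);
translate([40, 0, 1120]) cube([420, 40, 40]);
translate([40, 0, 1400]) cube([420, 40, 40]);
translate([40, 0, 1680]) cube([420, 40, 40]);
translate([460, 0, 0]) cube([40, 40, 2040]);


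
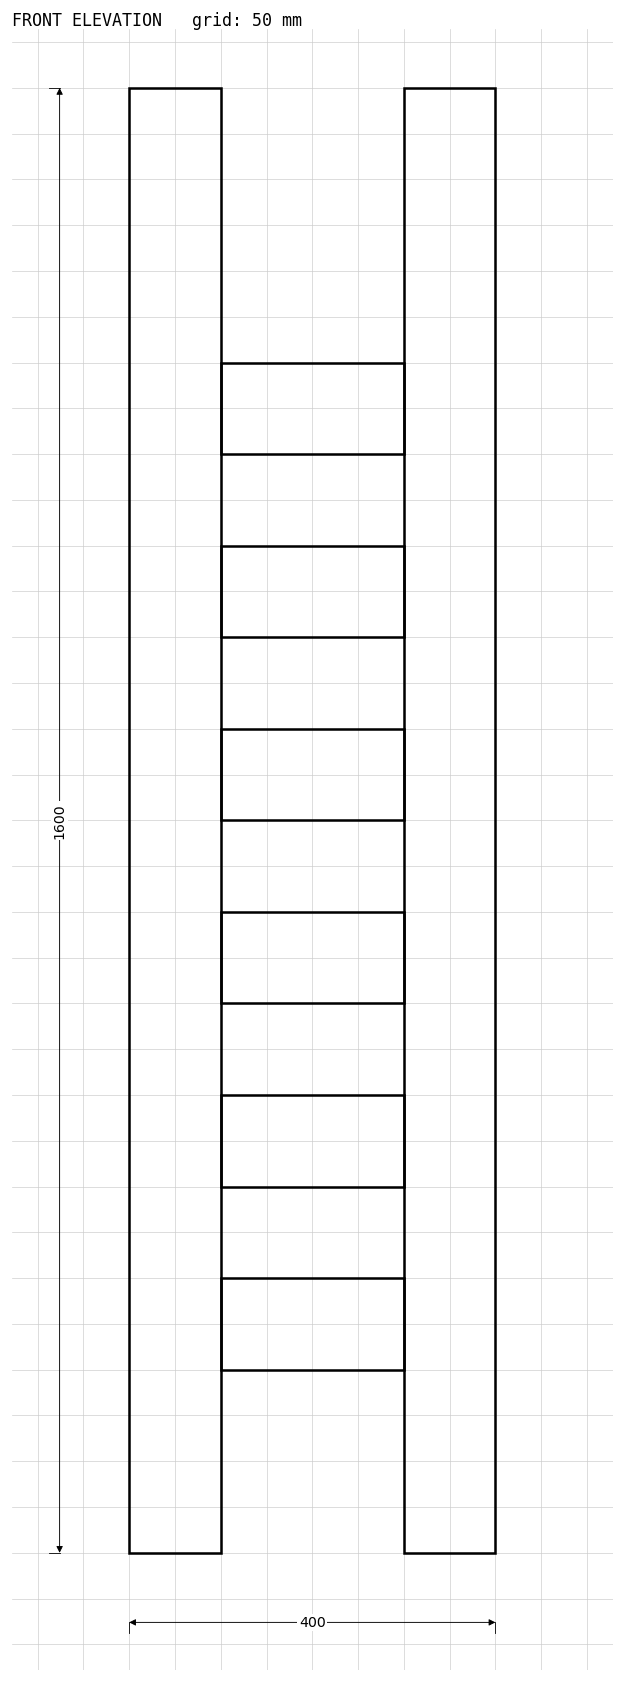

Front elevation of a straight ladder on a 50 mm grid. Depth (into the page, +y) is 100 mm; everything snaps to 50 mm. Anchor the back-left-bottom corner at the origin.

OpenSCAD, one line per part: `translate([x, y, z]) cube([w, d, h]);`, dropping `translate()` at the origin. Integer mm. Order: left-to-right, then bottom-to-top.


cube([100, 100, 1600]);
translate([100, 0, 200]) cube([200, 100, 100]);
translate([100, 0, 400]) cube([200, 100, 100]);
translate([100, 0, 600]) cube([200, 100, 100]);
translate([100, 0, 800]) cube([200, 100, 100]);
translate([100, 0, 1000]) cube([200, 100, 100]);
translate([100, 0, 1200]) cube([200, 100, 100]);
translate([300, 0, 0]) cube([100, 100, 1600]);


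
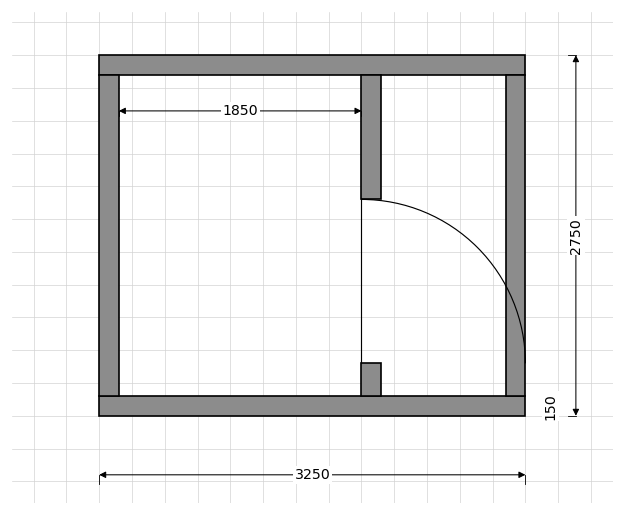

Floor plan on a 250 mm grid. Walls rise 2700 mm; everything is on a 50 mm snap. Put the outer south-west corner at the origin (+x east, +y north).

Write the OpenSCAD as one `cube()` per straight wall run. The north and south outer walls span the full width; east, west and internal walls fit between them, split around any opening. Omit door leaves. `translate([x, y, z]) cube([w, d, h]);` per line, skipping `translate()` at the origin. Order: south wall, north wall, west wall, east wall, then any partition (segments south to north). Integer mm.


cube([3250, 150, 2700]);
translate([0, 2600, 0]) cube([3250, 150, 2700]);
translate([0, 150, 0]) cube([150, 2450, 2700]);
translate([3100, 150, 0]) cube([150, 2450, 2700]);
translate([2000, 150, 0]) cube([150, 250, 2700]);
translate([2000, 1650, 0]) cube([150, 950, 2700]);


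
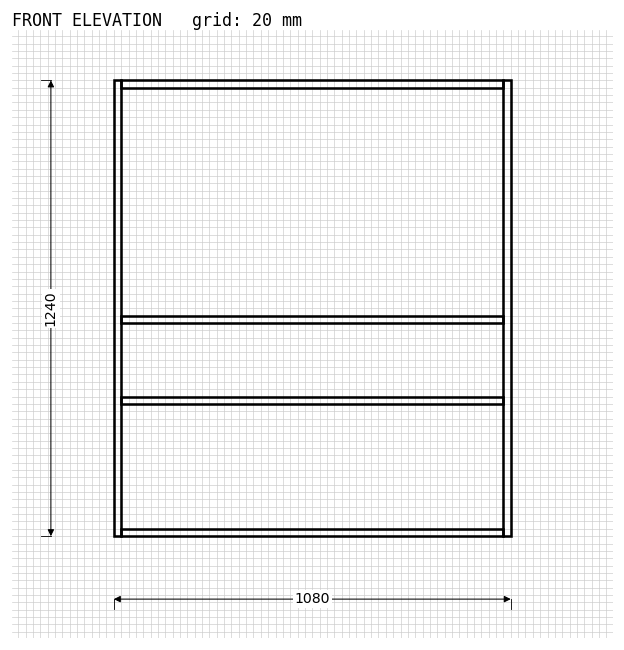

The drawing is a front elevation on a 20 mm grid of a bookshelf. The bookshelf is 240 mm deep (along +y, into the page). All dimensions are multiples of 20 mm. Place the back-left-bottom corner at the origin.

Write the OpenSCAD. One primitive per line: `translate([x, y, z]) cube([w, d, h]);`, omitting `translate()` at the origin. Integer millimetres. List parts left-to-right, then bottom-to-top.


cube([20, 240, 1240]);
translate([20, 0, 0]) cube([1040, 240, 20]);
translate([20, 0, 360]) cube([1040, 240, 20]);
translate([20, 0, 580]) cube([1040, 240, 20]);
translate([20, 0, 1220]) cube([1040, 240, 20]);
translate([1060, 0, 0]) cube([20, 240, 1240]);


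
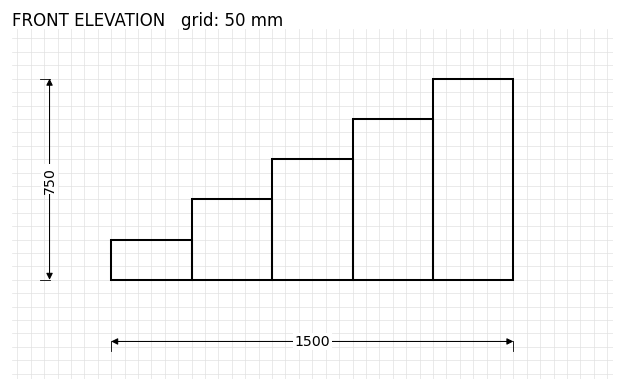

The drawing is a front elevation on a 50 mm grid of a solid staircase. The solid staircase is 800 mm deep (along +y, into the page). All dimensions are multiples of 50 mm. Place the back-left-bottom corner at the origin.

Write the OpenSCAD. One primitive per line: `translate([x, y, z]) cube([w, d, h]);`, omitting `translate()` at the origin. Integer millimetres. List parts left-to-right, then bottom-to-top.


cube([300, 800, 150]);
translate([300, 0, 0]) cube([300, 800, 300]);
translate([600, 0, 0]) cube([300, 800, 450]);
translate([900, 0, 0]) cube([300, 800, 600]);
translate([1200, 0, 0]) cube([300, 800, 750]);


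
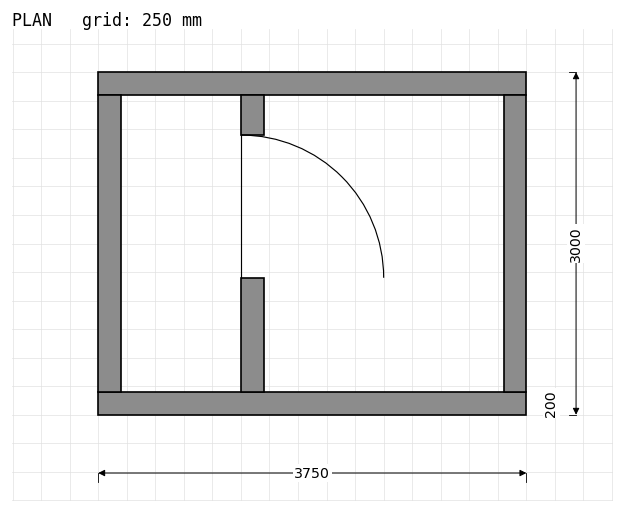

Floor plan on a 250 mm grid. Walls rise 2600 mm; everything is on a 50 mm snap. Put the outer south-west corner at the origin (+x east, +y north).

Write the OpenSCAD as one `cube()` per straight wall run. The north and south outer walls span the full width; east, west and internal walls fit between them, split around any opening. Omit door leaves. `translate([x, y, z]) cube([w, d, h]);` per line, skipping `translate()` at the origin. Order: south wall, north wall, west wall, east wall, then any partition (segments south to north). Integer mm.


cube([3750, 200, 2600]);
translate([0, 2800, 0]) cube([3750, 200, 2600]);
translate([0, 200, 0]) cube([200, 2600, 2600]);
translate([3550, 200, 0]) cube([200, 2600, 2600]);
translate([1250, 200, 0]) cube([200, 1000, 2600]);
translate([1250, 2450, 0]) cube([200, 350, 2600]);
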